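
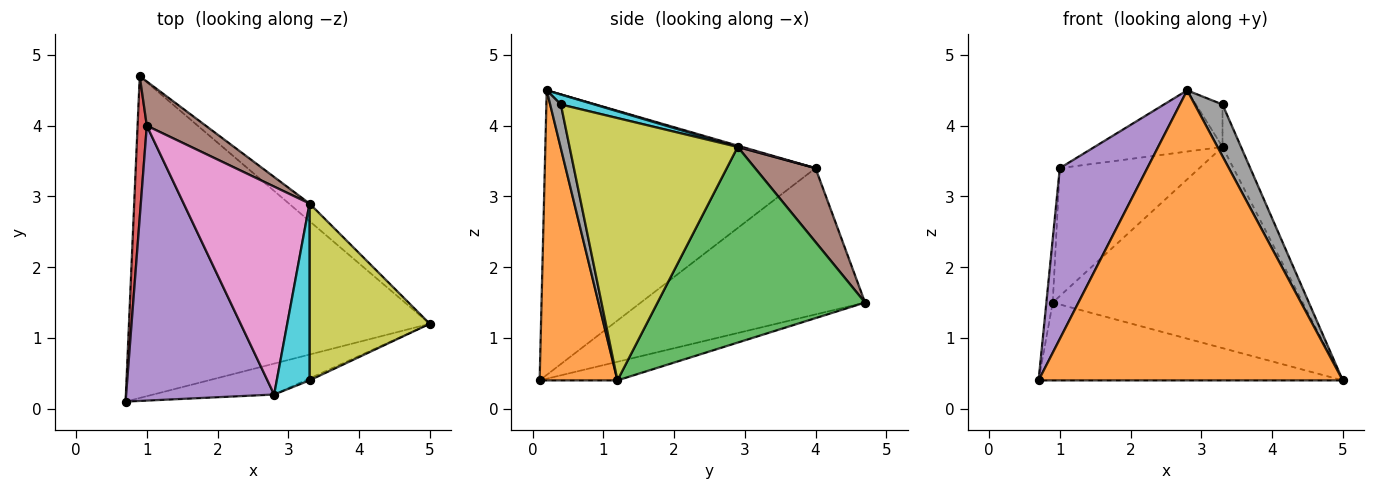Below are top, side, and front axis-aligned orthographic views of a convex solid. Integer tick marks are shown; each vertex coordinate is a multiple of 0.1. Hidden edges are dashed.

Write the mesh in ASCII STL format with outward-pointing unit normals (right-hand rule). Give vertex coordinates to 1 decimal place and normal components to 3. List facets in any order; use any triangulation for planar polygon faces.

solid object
 facet normal -0.060 0.235 -0.970
  outer loop
   vertex 0.9 4.7 1.5
   vertex 5.0 1.2 0.4
   vertex 0.7 0.1 0.4
  endloop
 endfacet
 facet normal 0.247 -0.964 -0.103
  outer loop
   vertex 2.8 0.2 4.5
   vertex 0.7 0.1 0.4
   vertex 5.0 1.2 0.4
  endloop
 endfacet
 facet normal 0.637 0.768 -0.067
  outer loop
   vertex 3.3 2.9 3.7
   vertex 5.0 1.2 0.4
   vertex 0.9 4.7 1.5
  endloop
 endfacet
 facet normal -0.998 0.028 0.063
  outer loop
   vertex 1.0 4.0 3.4
   vertex 0.9 4.7 1.5
   vertex 0.7 0.1 0.4
  endloop
 endfacet
 facet normal -0.853 -0.276 0.444
  outer loop
   vertex 1.0 4.0 3.4
   vertex 0.7 0.1 0.4
   vertex 2.8 0.2 4.5
  endloop
 endfacet
 facet normal 0.379 0.875 0.302
  outer loop
   vertex 1.0 4.0 3.4
   vertex 3.3 2.9 3.7
   vertex 0.9 4.7 1.5
  endloop
 endfacet
 facet normal 0.010 0.282 0.959
  outer loop
   vertex 1.0 4.0 3.4
   vertex 2.8 0.2 4.5
   vertex 3.3 2.9 3.7
  endloop
 endfacet
 facet normal 0.359 -0.933 -0.035
  outer loop
   vertex 3.3 0.4 4.3
   vertex 2.8 0.2 4.5
   vertex 5.0 1.2 0.4
  endloop
 endfacet
 facet normal 0.905 0.100 0.415
  outer loop
   vertex 3.3 0.4 4.3
   vertex 5.0 1.2 0.4
   vertex 3.3 2.9 3.7
  endloop
 endfacet
 facet normal 0.283 0.224 0.932
  outer loop
   vertex 3.3 0.4 4.3
   vertex 3.3 2.9 3.7
   vertex 2.8 0.2 4.5
  endloop
 endfacet
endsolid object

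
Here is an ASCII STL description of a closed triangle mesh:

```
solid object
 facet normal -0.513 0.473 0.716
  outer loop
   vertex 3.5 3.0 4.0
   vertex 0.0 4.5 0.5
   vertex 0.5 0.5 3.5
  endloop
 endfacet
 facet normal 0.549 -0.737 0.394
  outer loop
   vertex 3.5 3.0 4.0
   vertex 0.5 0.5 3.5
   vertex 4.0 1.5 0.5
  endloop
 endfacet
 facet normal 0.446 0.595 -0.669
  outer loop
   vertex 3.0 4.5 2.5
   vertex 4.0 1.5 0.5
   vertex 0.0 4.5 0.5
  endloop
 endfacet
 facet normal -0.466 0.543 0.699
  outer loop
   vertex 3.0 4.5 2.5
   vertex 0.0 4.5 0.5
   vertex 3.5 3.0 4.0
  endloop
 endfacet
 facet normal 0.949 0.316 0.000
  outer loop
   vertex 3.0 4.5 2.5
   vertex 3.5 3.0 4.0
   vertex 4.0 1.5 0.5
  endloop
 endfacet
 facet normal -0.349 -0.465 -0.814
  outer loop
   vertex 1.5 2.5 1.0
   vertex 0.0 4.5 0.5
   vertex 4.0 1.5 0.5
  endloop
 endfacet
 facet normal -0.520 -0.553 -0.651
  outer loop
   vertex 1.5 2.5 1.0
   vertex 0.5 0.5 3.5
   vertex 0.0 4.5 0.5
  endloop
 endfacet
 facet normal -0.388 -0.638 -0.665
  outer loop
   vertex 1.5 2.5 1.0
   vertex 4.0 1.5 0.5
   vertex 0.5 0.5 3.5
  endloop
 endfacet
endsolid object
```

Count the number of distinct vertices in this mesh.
6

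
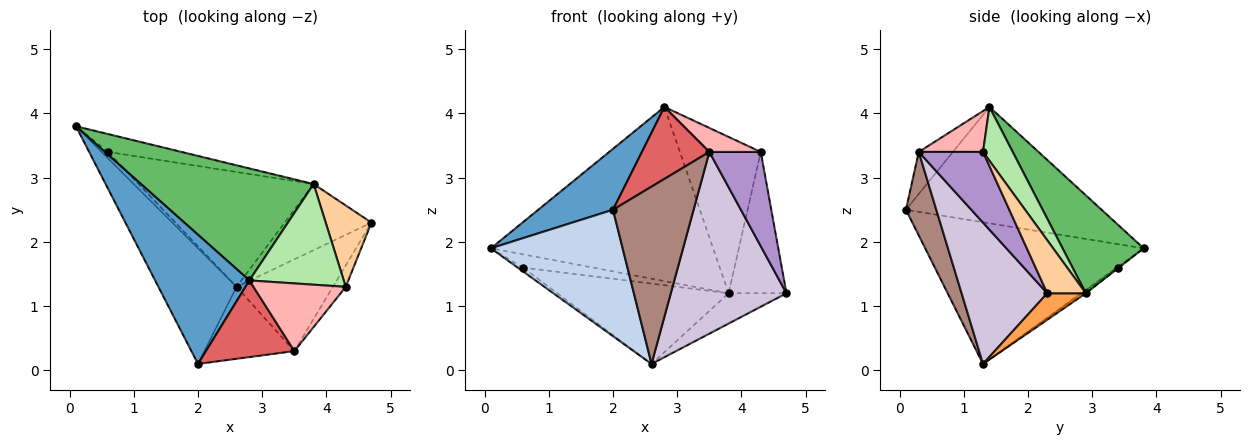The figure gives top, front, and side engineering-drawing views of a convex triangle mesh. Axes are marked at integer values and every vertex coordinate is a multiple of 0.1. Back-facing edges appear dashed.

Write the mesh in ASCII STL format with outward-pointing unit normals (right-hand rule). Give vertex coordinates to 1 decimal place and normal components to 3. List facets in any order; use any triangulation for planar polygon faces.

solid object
 facet normal -0.745 -0.285 0.604
  outer loop
   vertex 2.8 1.4 4.1
   vertex 0.1 3.8 1.9
   vertex 2.0 0.1 2.5
  endloop
 endfacet
 facet normal -0.774 -0.467 -0.427
  outer loop
   vertex 2.6 1.3 0.1
   vertex 2.0 0.1 2.5
   vertex 0.1 3.8 1.9
  endloop
 endfacet
 facet normal 0.268 0.401 -0.876
  outer loop
   vertex 3.8 2.9 1.2
   vertex 4.7 2.3 1.2
   vertex 2.6 1.3 0.1
  endloop
 endfacet
 facet normal 0.500 0.750 0.432
  outer loop
   vertex 3.8 2.9 1.2
   vertex 4.3 1.3 3.4
   vertex 4.7 2.3 1.2
  endloop
 endfacet
 facet normal 0.293 0.804 0.517
  outer loop
   vertex 3.8 2.9 1.2
   vertex 0.1 3.8 1.9
   vertex 2.8 1.4 4.1
  endloop
 endfacet
 facet normal 0.295 0.803 0.517
  outer loop
   vertex 3.8 2.9 1.2
   vertex 2.8 1.4 4.1
   vertex 4.3 1.3 3.4
  endloop
 endfacet
 facet normal -0.327 -0.647 0.689
  outer loop
   vertex 3.5 0.3 3.4
   vertex 2.8 1.4 4.1
   vertex 2.0 0.1 2.5
  endloop
 endfacet
 facet normal 0.385 -0.308 0.870
  outer loop
   vertex 3.5 0.3 3.4
   vertex 4.3 1.3 3.4
   vertex 2.8 1.4 4.1
  endloop
 endfacet
 facet normal 0.773 -0.618 -0.141
  outer loop
   vertex 3.5 0.3 3.4
   vertex 4.7 2.3 1.2
   vertex 4.3 1.3 3.4
  endloop
 endfacet
 facet normal 0.552 -0.745 -0.376
  outer loop
   vertex 3.5 0.3 3.4
   vertex 2.6 1.3 0.1
   vertex 4.7 2.3 1.2
  endloop
 endfacet
 facet normal 0.330 -0.875 -0.355
  outer loop
   vertex 3.5 0.3 3.4
   vertex 2.0 0.1 2.5
   vertex 2.6 1.3 0.1
  endloop
 endfacet
 facet normal -0.102 0.512 -0.853
  outer loop
   vertex 0.6 3.4 1.6
   vertex 2.6 1.3 0.1
   vertex 0.1 3.8 1.9
  endloop
 endfacet
 facet normal -0.008 0.594 -0.805
  outer loop
   vertex 0.6 3.4 1.6
   vertex 0.1 3.8 1.9
   vertex 3.8 2.9 1.2
  endloop
 endfacet
 facet normal -0.013 0.573 -0.819
  outer loop
   vertex 0.6 3.4 1.6
   vertex 3.8 2.9 1.2
   vertex 2.6 1.3 0.1
  endloop
 endfacet
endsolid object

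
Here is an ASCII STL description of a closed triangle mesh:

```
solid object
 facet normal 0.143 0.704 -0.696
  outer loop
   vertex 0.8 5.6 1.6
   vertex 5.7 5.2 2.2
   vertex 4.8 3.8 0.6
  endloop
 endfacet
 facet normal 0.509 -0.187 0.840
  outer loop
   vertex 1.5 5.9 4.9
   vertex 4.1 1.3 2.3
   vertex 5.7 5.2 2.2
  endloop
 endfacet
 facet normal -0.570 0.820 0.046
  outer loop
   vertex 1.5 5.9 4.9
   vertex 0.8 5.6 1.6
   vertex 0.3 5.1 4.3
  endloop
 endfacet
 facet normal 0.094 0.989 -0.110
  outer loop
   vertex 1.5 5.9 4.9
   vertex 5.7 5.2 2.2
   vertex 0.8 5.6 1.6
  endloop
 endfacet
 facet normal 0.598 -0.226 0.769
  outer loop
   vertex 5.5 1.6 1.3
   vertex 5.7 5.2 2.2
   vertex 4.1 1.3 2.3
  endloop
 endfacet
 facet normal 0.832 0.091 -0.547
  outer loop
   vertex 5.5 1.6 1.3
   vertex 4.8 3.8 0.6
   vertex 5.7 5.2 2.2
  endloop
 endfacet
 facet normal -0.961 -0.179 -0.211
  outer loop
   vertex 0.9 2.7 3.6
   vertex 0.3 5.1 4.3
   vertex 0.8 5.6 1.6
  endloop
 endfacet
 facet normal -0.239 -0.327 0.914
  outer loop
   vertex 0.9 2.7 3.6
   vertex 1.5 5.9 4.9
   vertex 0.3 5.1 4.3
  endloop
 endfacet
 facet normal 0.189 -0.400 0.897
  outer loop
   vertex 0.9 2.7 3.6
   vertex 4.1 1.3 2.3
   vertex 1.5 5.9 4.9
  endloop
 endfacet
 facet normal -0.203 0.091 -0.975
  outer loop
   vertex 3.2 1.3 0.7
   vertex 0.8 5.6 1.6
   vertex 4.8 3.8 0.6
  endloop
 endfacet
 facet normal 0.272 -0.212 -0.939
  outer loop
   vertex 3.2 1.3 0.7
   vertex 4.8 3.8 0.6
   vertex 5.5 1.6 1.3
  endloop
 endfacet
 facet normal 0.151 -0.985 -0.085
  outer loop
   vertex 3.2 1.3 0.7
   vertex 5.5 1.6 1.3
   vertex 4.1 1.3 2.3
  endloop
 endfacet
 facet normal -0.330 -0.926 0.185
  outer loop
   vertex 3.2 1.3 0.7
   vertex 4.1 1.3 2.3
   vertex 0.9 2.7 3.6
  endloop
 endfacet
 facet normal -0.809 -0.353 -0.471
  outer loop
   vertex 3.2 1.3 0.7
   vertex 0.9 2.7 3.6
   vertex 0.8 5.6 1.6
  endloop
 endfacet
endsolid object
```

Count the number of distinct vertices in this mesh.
9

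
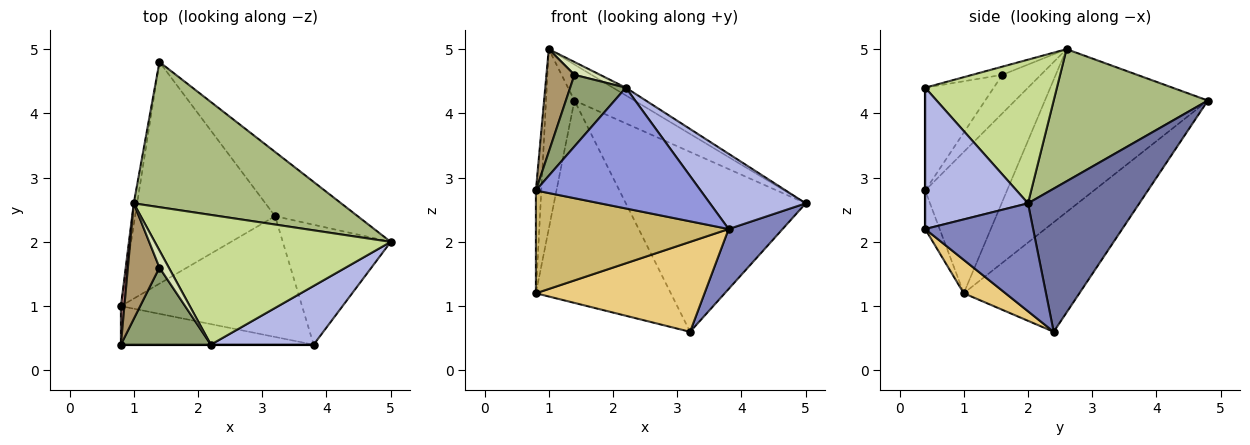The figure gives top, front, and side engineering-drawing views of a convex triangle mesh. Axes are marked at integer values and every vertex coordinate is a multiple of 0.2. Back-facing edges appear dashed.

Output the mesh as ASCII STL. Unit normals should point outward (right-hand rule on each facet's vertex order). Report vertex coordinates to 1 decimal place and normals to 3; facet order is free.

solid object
 facet normal 0.504 0.814 -0.291
  outer loop
   vertex 3.2 2.4 0.6
   vertex 1.4 4.8 4.2
   vertex 5.0 2.0 2.6
  endloop
 endfacet
 facet normal 0.667 -0.333 -0.667
  outer loop
   vertex 3.8 0.4 2.2
   vertex 3.2 2.4 0.6
   vertex 5.0 2.0 2.6
  endloop
 endfacet
 facet normal 0.000 -1.000 0.000
  outer loop
   vertex 3.8 0.4 2.2
   vertex 2.2 0.4 4.4
   vertex 0.8 0.4 2.8
  endloop
 endfacet
 facet normal 0.646 -0.602 0.470
  outer loop
   vertex 3.8 0.4 2.2
   vertex 5.0 2.0 2.6
   vertex 2.2 0.4 4.4
  endloop
 endfacet
 facet normal -0.642 -0.522 0.562
  outer loop
   vertex 1.4 1.6 4.6
   vertex 0.8 0.4 2.8
   vertex 2.2 0.4 4.4
  endloop
 endfacet
 facet normal 0.526 0.205 0.826
  outer loop
   vertex 1.0 2.6 5.0
   vertex 5.0 2.0 2.6
   vertex 1.4 4.8 4.2
  endloop
 endfacet
 facet normal 0.519 0.051 0.853
  outer loop
   vertex 1.0 2.6 5.0
   vertex 2.2 0.4 4.4
   vertex 5.0 2.0 2.6
  endloop
 endfacet
 facet normal -0.573 -0.492 0.655
  outer loop
   vertex 1.0 2.6 5.0
   vertex 1.4 1.6 4.6
   vertex 2.2 0.4 4.4
  endloop
 endfacet
 facet normal -0.674 -0.491 0.552
  outer loop
   vertex 1.0 2.6 5.0
   vertex 0.8 0.4 2.8
   vertex 1.4 1.6 4.6
  endloop
 endfacet
 facet normal -0.070 -0.934 -0.350
  outer loop
   vertex 0.8 1.0 1.2
   vertex 3.8 0.4 2.2
   vertex 0.8 0.4 2.8
  endloop
 endfacet
 facet normal 0.146 -0.591 -0.793
  outer loop
   vertex 0.8 1.0 1.2
   vertex 3.2 2.4 0.6
   vertex 3.8 0.4 2.2
  endloop
 endfacet
 facet normal -0.500 0.584 -0.639
  outer loop
   vertex 0.8 1.0 1.2
   vertex 1.4 4.8 4.2
   vertex 3.2 2.4 0.6
  endloop
 endfacet
 facet normal -0.998 0.066 0.025
  outer loop
   vertex 0.8 1.0 1.2
   vertex 0.8 0.4 2.8
   vertex 1.0 2.6 5.0
  endloop
 endfacet
 facet normal -0.985 0.172 -0.020
  outer loop
   vertex 0.8 1.0 1.2
   vertex 1.0 2.6 5.0
   vertex 1.4 4.8 4.2
  endloop
 endfacet
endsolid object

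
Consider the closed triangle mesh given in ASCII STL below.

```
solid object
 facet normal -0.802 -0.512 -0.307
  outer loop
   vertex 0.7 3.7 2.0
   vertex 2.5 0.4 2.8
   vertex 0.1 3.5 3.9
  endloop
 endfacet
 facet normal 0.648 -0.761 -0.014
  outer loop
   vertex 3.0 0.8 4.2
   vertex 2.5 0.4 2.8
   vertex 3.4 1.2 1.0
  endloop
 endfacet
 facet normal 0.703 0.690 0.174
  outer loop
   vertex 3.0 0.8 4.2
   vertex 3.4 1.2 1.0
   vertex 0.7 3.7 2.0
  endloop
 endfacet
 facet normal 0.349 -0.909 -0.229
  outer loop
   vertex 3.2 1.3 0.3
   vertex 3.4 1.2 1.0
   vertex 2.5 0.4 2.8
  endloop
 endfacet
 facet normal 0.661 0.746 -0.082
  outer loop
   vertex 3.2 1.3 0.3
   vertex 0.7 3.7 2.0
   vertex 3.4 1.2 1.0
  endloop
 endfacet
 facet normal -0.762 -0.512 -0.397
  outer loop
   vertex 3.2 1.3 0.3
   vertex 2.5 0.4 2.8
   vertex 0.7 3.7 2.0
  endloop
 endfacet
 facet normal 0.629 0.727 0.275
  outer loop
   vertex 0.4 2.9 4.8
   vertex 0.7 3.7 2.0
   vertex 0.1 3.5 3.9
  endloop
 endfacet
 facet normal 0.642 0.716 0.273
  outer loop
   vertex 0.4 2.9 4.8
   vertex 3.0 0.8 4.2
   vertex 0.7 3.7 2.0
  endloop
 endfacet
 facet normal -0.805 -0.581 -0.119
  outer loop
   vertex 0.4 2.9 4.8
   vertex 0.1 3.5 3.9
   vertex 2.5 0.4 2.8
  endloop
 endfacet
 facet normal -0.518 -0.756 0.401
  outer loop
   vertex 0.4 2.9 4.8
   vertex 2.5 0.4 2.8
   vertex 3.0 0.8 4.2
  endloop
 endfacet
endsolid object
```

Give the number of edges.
15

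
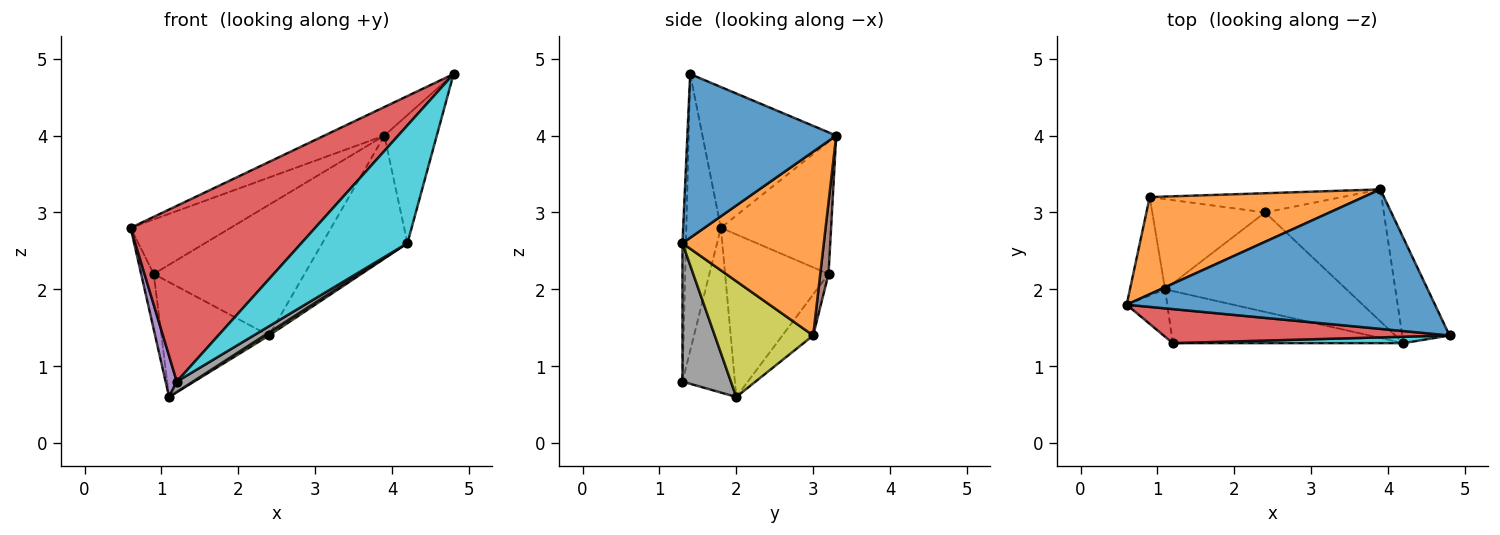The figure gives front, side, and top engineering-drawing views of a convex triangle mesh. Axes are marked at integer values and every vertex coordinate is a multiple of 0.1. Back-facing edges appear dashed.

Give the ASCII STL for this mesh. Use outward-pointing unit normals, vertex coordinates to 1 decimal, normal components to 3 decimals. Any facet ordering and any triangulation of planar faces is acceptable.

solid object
 facet normal -0.408 0.183 0.894
  outer loop
   vertex 3.9 3.3 4.0
   vertex 0.6 1.8 2.8
   vertex 4.8 1.4 4.8
  endloop
 endfacet
 facet normal -0.475 0.431 0.767
  outer loop
   vertex 0.9 3.2 2.2
   vertex 0.6 1.8 2.8
   vertex 3.9 3.3 4.0
  endloop
 endfacet
 facet normal -0.971 0.118 -0.210
  outer loop
   vertex 0.9 3.2 2.2
   vertex 1.1 2.0 0.6
   vertex 0.6 1.8 2.8
  endloop
 endfacet
 facet normal -0.181 -0.966 0.187
  outer loop
   vertex 1.2 1.3 0.8
   vertex 4.8 1.4 4.8
   vertex 0.6 1.8 2.8
  endloop
 endfacet
 facet normal -0.951 -0.203 -0.235
  outer loop
   vertex 1.2 1.3 0.8
   vertex 0.6 1.8 2.8
   vertex 1.1 2.0 0.6
  endloop
 endfacet
 facet normal 0.054 0.988 -0.145
  outer loop
   vertex 2.4 3.0 1.4
   vertex 0.9 3.2 2.2
   vertex 3.9 3.3 4.0
  endloop
 endfacet
 facet normal -0.219 0.767 -0.603
  outer loop
   vertex 2.4 3.0 1.4
   vertex 1.1 2.0 0.6
   vertex 0.9 3.2 2.2
  endloop
 endfacet
 facet normal 0.507 -0.169 -0.845
  outer loop
   vertex 4.2 1.3 2.6
   vertex 1.2 1.3 0.8
   vertex 1.1 2.0 0.6
  endloop
 endfacet
 facet normal 0.538 -0.025 -0.843
  outer loop
   vertex 4.2 1.3 2.6
   vertex 1.1 2.0 0.6
   vertex 2.4 3.0 1.4
  endloop
 endfacet
 facet normal -0.033 -0.998 0.054
  outer loop
   vertex 4.2 1.3 2.6
   vertex 4.8 1.4 4.8
   vertex 1.2 1.3 0.8
  endloop
 endfacet
 facet normal 0.910 0.320 -0.263
  outer loop
   vertex 4.2 1.3 2.6
   vertex 3.9 3.3 4.0
   vertex 4.8 1.4 4.8
  endloop
 endfacet
 facet normal 0.749 0.451 -0.484
  outer loop
   vertex 4.2 1.3 2.6
   vertex 2.4 3.0 1.4
   vertex 3.9 3.3 4.0
  endloop
 endfacet
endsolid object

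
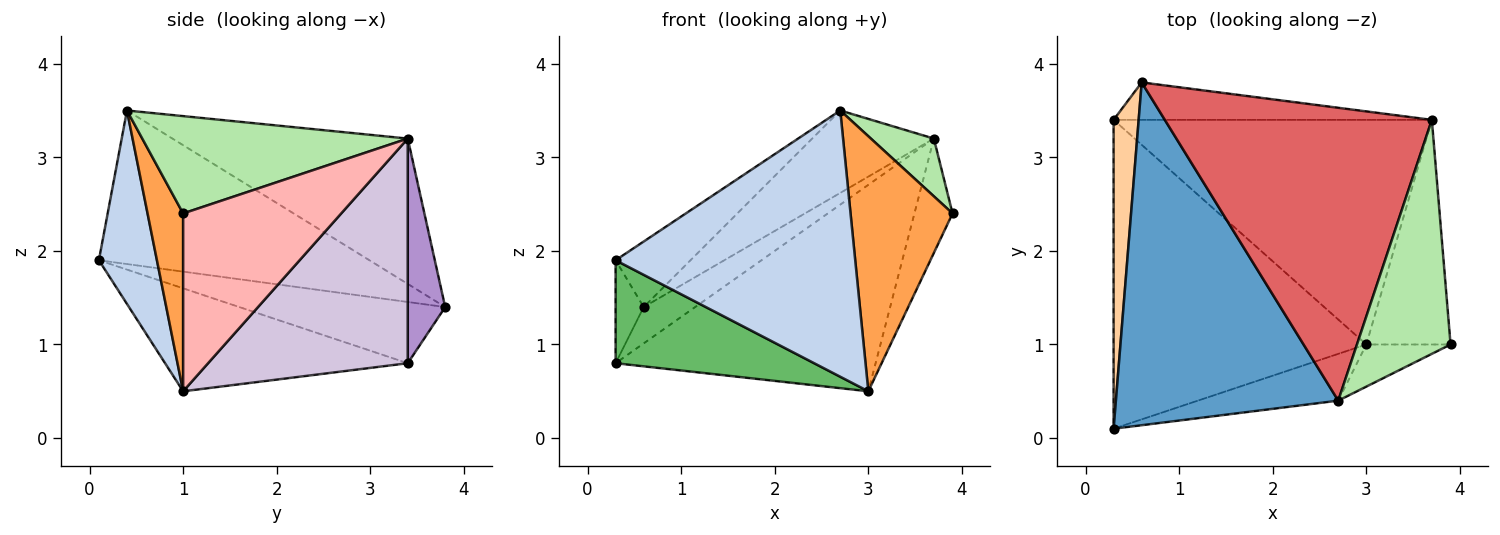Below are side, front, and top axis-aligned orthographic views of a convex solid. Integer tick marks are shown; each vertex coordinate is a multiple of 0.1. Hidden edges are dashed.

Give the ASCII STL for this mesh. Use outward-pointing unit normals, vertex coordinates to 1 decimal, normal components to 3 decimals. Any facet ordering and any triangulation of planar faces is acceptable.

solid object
 facet normal -0.561 0.155 0.813
  outer loop
   vertex 2.7 0.4 3.5
   vertex 0.6 3.8 1.4
   vertex 0.3 0.1 1.9
  endloop
 endfacet
 facet normal 0.232 -0.958 -0.168
  outer loop
   vertex 2.7 0.4 3.5
   vertex 0.3 0.1 1.9
   vertex 3.0 1.0 0.5
  endloop
 endfacet
 facet normal 0.325 -0.933 -0.154
  outer loop
   vertex 2.7 0.4 3.5
   vertex 3.0 1.0 0.5
   vertex 3.9 1.0 2.4
  endloop
 endfacet
 facet normal -0.918 0.125 0.376
  outer loop
   vertex 0.3 3.4 0.8
   vertex 0.3 0.1 1.9
   vertex 0.6 3.8 1.4
  endloop
 endfacet
 facet normal -0.361 -0.295 -0.885
  outer loop
   vertex 0.3 3.4 0.8
   vertex 3.0 1.0 0.5
   vertex 0.3 0.1 1.9
  endloop
 endfacet
 facet normal 0.711 -0.169 0.683
  outer loop
   vertex 3.7 3.4 3.2
   vertex 2.7 0.4 3.5
   vertex 3.9 1.0 2.4
  endloop
 endfacet
 facet normal -0.464 0.240 0.853
  outer loop
   vertex 3.7 3.4 3.2
   vertex 0.6 3.8 1.4
   vertex 2.7 0.4 3.5
  endloop
 endfacet
 facet normal 0.883 0.213 -0.418
  outer loop
   vertex 3.7 3.4 3.2
   vertex 3.9 1.0 2.4
   vertex 3.0 1.0 0.5
  endloop
 endfacet
 facet normal 0.452 0.621 -0.640
  outer loop
   vertex 3.7 3.4 3.2
   vertex 0.3 3.4 0.8
   vertex 0.6 3.8 1.4
  endloop
 endfacet
 facet normal 0.461 0.600 -0.653
  outer loop
   vertex 3.7 3.4 3.2
   vertex 3.0 1.0 0.5
   vertex 0.3 3.4 0.8
  endloop
 endfacet
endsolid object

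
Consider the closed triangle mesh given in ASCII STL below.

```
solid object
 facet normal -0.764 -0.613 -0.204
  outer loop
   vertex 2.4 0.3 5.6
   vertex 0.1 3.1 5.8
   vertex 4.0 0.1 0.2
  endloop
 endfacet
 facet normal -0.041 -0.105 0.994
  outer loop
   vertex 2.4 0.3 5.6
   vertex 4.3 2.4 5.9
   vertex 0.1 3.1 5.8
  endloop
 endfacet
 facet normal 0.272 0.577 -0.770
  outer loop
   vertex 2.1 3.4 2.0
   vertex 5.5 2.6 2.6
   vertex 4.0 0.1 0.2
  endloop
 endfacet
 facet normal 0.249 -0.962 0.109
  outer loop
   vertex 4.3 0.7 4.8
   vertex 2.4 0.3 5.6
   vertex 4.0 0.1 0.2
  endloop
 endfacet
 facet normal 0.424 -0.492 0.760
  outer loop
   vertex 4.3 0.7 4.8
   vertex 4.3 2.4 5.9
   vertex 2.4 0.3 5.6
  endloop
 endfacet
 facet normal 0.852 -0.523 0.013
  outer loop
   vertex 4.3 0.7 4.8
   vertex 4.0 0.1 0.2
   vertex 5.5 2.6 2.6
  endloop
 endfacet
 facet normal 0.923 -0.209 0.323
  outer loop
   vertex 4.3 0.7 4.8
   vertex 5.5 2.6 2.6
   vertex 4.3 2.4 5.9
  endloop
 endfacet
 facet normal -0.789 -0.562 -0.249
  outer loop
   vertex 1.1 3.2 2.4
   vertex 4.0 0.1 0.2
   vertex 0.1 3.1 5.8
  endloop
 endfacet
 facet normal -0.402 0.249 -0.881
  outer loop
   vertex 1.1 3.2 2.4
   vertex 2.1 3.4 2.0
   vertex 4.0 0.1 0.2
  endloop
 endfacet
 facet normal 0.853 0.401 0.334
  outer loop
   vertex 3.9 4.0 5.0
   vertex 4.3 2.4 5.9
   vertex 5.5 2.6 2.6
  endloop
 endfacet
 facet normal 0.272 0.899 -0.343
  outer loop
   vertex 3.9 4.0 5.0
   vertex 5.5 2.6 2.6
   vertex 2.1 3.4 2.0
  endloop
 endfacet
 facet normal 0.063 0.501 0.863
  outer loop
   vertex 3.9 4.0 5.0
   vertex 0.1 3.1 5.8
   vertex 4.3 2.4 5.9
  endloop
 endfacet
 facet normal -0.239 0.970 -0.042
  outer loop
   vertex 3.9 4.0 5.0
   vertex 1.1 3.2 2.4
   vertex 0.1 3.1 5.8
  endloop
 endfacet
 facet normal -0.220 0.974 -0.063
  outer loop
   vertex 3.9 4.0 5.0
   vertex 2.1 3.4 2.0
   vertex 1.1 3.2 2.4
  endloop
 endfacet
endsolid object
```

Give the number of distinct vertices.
9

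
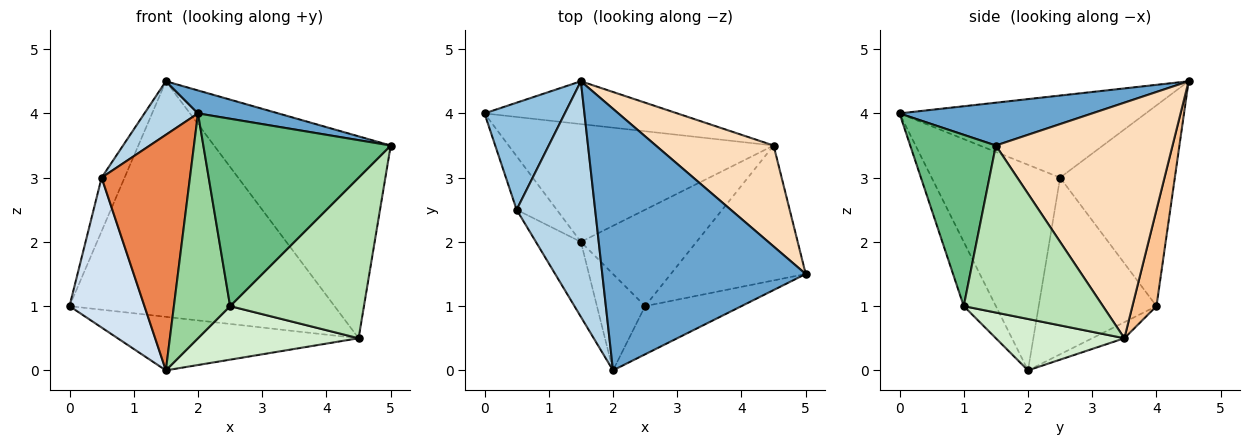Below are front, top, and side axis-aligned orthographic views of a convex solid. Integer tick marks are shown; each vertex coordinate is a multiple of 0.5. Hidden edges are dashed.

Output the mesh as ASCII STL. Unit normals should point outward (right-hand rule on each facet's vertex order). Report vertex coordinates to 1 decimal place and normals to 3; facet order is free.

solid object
 facet normal 0.205 -0.086 0.975
  outer loop
   vertex 1.5 4.5 4.5
   vertex 2.0 0.0 4.0
   vertex 5.0 1.5 3.5
  endloop
 endfacet
 facet normal -0.913 0.183 0.365
  outer loop
   vertex 0.5 2.5 3.0
   vertex 1.5 4.5 4.5
   vertex 0.0 4.0 1.0
  endloop
 endfacet
 facet normal -0.714 -0.155 0.683
  outer loop
   vertex 0.5 2.5 3.0
   vertex 2.0 0.0 4.0
   vertex 1.5 4.5 4.5
  endloop
 endfacet
 facet normal -0.829 -0.527 -0.188
  outer loop
   vertex 0.5 2.5 3.0
   vertex 0.0 4.0 1.0
   vertex 1.5 2.0 0.0
  endloop
 endfacet
 facet normal -0.811 -0.558 -0.177
  outer loop
   vertex 0.5 2.5 3.0
   vertex 1.5 2.0 0.0
   vertex 2.0 0.0 4.0
  endloop
 endfacet
 facet normal -0.055 0.413 -0.909
  outer loop
   vertex 4.5 3.5 0.5
   vertex 1.5 2.0 0.0
   vertex 0.0 4.0 1.0
  endloop
 endfacet
 facet normal 0.089 0.980 -0.178
  outer loop
   vertex 4.5 3.5 0.5
   vertex 0.0 4.0 1.0
   vertex 1.5 4.5 4.5
  endloop
 endfacet
 facet normal 0.667 0.667 0.333
  outer loop
   vertex 4.5 3.5 0.5
   vertex 1.5 4.5 4.5
   vertex 5.0 1.5 3.5
  endloop
 endfacet
 facet normal 0.405 -0.886 -0.228
  outer loop
   vertex 2.5 1.0 1.0
   vertex 5.0 1.5 3.5
   vertex 2.0 0.0 4.0
  endloop
 endfacet
 facet normal -0.465 -0.814 -0.349
  outer loop
   vertex 2.5 1.0 1.0
   vertex 2.0 0.0 4.0
   vertex 1.5 2.0 0.0
  endloop
 endfacet
 facet normal 0.623 -0.599 -0.503
  outer loop
   vertex 2.5 1.0 1.0
   vertex 4.5 3.5 0.5
   vertex 5.0 1.5 3.5
  endloop
 endfacet
 facet normal 0.362 -0.453 -0.815
  outer loop
   vertex 2.5 1.0 1.0
   vertex 1.5 2.0 0.0
   vertex 4.5 3.5 0.5
  endloop
 endfacet
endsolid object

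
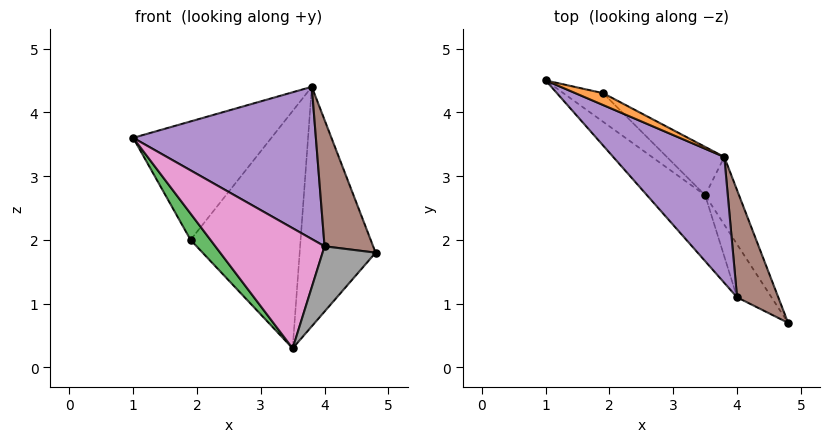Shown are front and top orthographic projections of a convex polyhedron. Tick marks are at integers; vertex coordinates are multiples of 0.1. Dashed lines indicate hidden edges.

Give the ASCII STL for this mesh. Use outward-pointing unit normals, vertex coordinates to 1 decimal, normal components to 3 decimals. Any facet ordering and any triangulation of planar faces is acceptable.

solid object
 facet normal 0.874 0.468 -0.132
  outer loop
   vertex 3.5 2.7 0.3
   vertex 3.8 3.3 4.4
   vertex 4.8 0.7 1.8
  endloop
 endfacet
 facet normal 0.370 0.925 0.092
  outer loop
   vertex 1.9 4.3 2.0
   vertex 1.0 4.5 3.6
   vertex 3.8 3.3 4.4
  endloop
 endfacet
 facet normal -0.825 -0.383 -0.416
  outer loop
   vertex 1.9 4.3 2.0
   vertex 3.5 2.7 0.3
   vertex 1.0 4.5 3.6
  endloop
 endfacet
 facet normal 0.609 0.777 -0.158
  outer loop
   vertex 1.9 4.3 2.0
   vertex 3.8 3.3 4.4
   vertex 3.5 2.7 0.3
  endloop
 endfacet
 facet normal -0.456 -0.686 0.567
  outer loop
   vertex 4.0 1.1 1.9
   vertex 3.8 3.3 4.4
   vertex 1.0 4.5 3.6
  endloop
 endfacet
 facet normal -0.288 -0.730 0.620
  outer loop
   vertex 4.0 1.1 1.9
   vertex 4.8 0.7 1.8
   vertex 3.8 3.3 4.4
  endloop
 endfacet
 facet normal -0.785 -0.543 -0.298
  outer loop
   vertex 4.0 1.1 1.9
   vertex 1.0 4.5 3.6
   vertex 3.5 2.7 0.3
  endloop
 endfacet
 facet normal -0.423 -0.703 -0.571
  outer loop
   vertex 4.0 1.1 1.9
   vertex 3.5 2.7 0.3
   vertex 4.8 0.7 1.8
  endloop
 endfacet
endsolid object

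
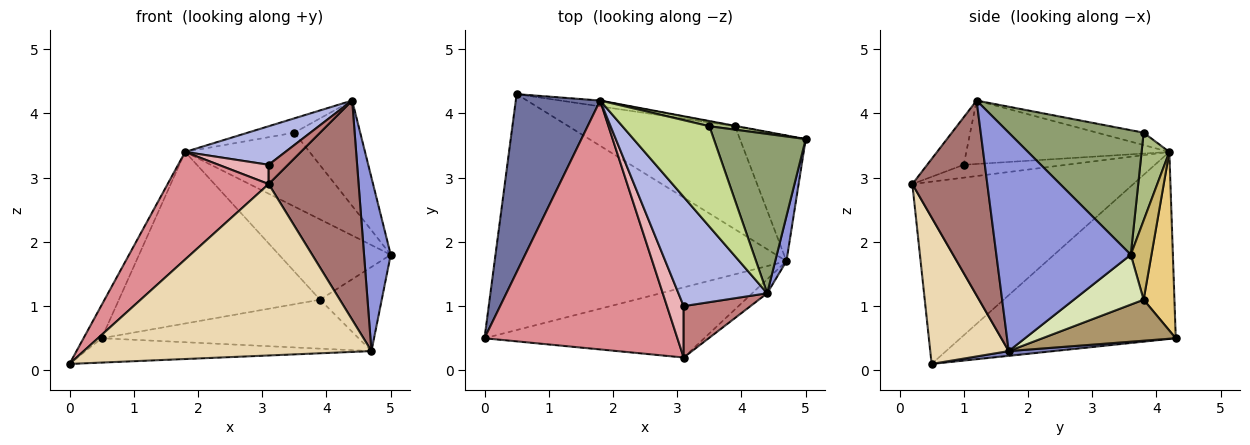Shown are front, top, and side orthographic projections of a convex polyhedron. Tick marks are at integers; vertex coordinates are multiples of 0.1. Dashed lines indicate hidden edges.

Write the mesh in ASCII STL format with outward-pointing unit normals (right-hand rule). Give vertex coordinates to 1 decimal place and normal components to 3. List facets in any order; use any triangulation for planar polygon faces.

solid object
 facet normal -0.909 0.076 0.410
  outer loop
   vertex 1.8 4.2 3.4
   vertex 0.5 4.3 0.5
   vertex 0.0 0.5 0.1
  endloop
 endfacet
 facet normal 0.016 0.103 -0.995
  outer loop
   vertex 4.7 1.7 0.3
   vertex 0.0 0.5 0.1
   vertex 0.5 4.3 0.5
  endloop
 endfacet
 facet normal 0.980 -0.194 0.050
  outer loop
   vertex 4.7 1.7 0.3
   vertex 5.0 3.6 1.8
   vertex 4.4 1.2 4.2
  endloop
 endfacet
 facet normal -0.559 -0.276 0.782
  outer loop
   vertex 3.1 1.0 3.2
   vertex 4.4 1.2 4.2
   vertex 1.8 4.2 3.4
  endloop
 endfacet
 facet normal 0.749 0.366 0.553
  outer loop
   vertex 3.5 3.8 3.7
   vertex 4.4 1.2 4.2
   vertex 5.0 3.6 1.8
  endloop
 endfacet
 facet normal 0.217 0.974 0.069
  outer loop
   vertex 3.5 3.8 3.7
   vertex 5.0 3.6 1.8
   vertex 1.8 4.2 3.4
  endloop
 endfacet
 facet normal -0.140 0.140 0.980
  outer loop
   vertex 3.5 3.8 3.7
   vertex 1.8 4.2 3.4
   vertex 4.4 1.2 4.2
  endloop
 endfacet
 facet normal 0.533 0.471 -0.703
  outer loop
   vertex 3.9 3.8 1.1
   vertex 5.0 3.6 1.8
   vertex 4.7 1.7 0.3
  endloop
 endfacet
 facet normal 0.217 0.419 -0.882
  outer loop
   vertex 3.9 3.8 1.1
   vertex 4.7 1.7 0.3
   vertex 0.5 4.3 0.5
  endloop
 endfacet
 facet normal 0.182 0.983 -0.005
  outer loop
   vertex 3.9 3.8 1.1
   vertex 1.8 4.2 3.4
   vertex 5.0 3.6 1.8
  endloop
 endfacet
 facet normal 0.151 0.988 -0.034
  outer loop
   vertex 3.9 3.8 1.1
   vertex 0.5 4.3 0.5
   vertex 1.8 4.2 3.4
  endloop
 endfacet
 facet normal 0.245 -0.897 -0.367
  outer loop
   vertex 3.1 0.2 2.9
   vertex 0.0 0.5 0.1
   vertex 4.7 1.7 0.3
  endloop
 endfacet
 facet normal 0.639 -0.767 -0.049
  outer loop
   vertex 3.1 0.2 2.9
   vertex 4.7 1.7 0.3
   vertex 4.4 1.2 4.2
  endloop
 endfacet
 facet normal -0.554 -0.292 0.779
  outer loop
   vertex 3.1 0.2 2.9
   vertex 4.4 1.2 4.2
   vertex 3.1 1.0 3.2
  endloop
 endfacet
 facet normal -0.655 -0.300 0.693
  outer loop
   vertex 3.1 0.2 2.9
   vertex 1.8 4.2 3.4
   vertex 0.0 0.5 0.1
  endloop
 endfacet
 facet normal -0.584 -0.285 0.760
  outer loop
   vertex 3.1 0.2 2.9
   vertex 3.1 1.0 3.2
   vertex 1.8 4.2 3.4
  endloop
 endfacet
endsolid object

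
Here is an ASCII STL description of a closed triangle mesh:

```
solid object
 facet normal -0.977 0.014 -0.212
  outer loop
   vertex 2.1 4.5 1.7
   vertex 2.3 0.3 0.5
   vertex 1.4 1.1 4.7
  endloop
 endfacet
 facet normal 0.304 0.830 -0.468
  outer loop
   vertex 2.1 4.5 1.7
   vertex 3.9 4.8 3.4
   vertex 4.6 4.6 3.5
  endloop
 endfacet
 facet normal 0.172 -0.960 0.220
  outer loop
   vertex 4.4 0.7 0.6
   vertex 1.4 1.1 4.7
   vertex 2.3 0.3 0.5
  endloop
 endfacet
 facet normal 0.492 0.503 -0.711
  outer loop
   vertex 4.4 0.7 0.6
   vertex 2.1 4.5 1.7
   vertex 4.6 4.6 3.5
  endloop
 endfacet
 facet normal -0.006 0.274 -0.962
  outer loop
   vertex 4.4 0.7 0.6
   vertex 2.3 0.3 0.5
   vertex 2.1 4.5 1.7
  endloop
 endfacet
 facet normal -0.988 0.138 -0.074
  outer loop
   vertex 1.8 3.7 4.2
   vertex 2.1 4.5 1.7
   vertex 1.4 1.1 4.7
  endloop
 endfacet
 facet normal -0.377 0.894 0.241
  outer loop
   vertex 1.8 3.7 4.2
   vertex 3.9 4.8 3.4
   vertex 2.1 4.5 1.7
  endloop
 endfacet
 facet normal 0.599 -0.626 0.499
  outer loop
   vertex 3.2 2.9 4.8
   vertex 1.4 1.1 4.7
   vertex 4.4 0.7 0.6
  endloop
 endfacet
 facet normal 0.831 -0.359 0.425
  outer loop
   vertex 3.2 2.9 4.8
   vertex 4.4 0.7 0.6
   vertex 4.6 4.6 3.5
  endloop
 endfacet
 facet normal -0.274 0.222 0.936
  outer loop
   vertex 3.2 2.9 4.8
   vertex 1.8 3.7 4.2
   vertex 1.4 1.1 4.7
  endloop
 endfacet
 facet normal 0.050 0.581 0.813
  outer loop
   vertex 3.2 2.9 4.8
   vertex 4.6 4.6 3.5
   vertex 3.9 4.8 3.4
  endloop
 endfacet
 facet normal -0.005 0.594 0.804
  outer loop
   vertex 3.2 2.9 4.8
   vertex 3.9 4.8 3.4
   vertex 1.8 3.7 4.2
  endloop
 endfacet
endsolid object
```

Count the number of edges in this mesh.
18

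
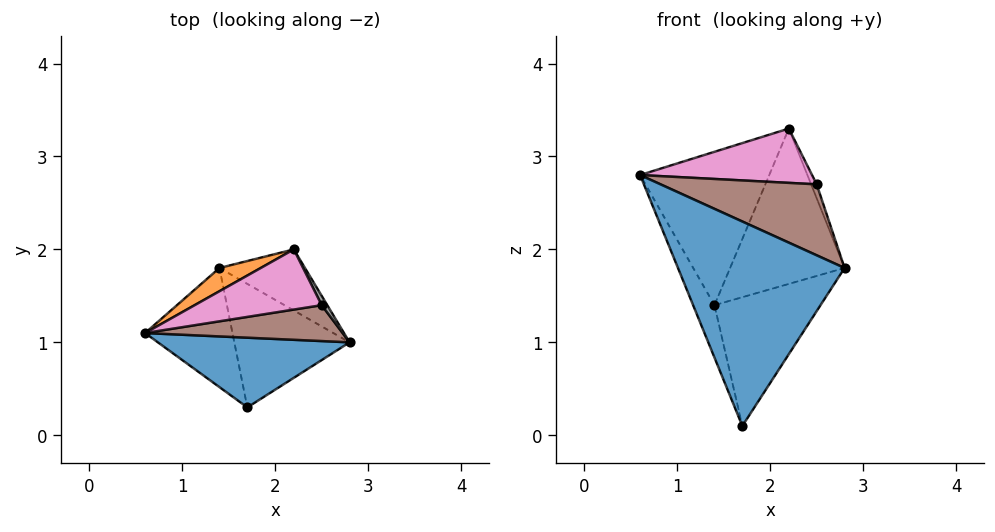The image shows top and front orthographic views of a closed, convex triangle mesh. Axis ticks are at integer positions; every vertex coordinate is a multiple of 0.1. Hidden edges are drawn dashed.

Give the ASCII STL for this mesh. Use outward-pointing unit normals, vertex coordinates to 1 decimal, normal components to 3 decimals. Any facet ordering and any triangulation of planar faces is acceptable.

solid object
 facet normal 0.103 -0.941 0.321
  outer loop
   vertex 1.7 0.3 0.1
   vertex 2.8 1.0 1.8
   vertex 0.6 1.1 2.8
  endloop
 endfacet
 facet normal -0.516 0.847 0.128
  outer loop
   vertex 1.4 1.8 1.4
   vertex 0.6 1.1 2.8
   vertex 2.2 2.0 3.3
  endloop
 endfacet
 facet normal -0.890 0.183 -0.417
  outer loop
   vertex 1.4 1.8 1.4
   vertex 1.7 0.3 0.1
   vertex 0.6 1.1 2.8
  endloop
 endfacet
 facet normal 0.537 0.785 -0.309
  outer loop
   vertex 1.4 1.8 1.4
   vertex 2.2 2.0 3.3
   vertex 2.8 1.0 1.8
  endloop
 endfacet
 facet normal 0.521 0.616 -0.591
  outer loop
   vertex 1.4 1.8 1.4
   vertex 2.8 1.0 1.8
   vertex 1.7 0.3 0.1
  endloop
 endfacet
 facet normal 0.162 -0.880 0.445
  outer loop
   vertex 2.5 1.4 2.7
   vertex 0.6 1.1 2.8
   vertex 2.8 1.0 1.8
  endloop
 endfacet
 facet normal 0.143 -0.663 0.735
  outer loop
   vertex 2.5 1.4 2.7
   vertex 2.2 2.0 3.3
   vertex 0.6 1.1 2.8
  endloop
 endfacet
 facet normal 0.941 0.282 0.188
  outer loop
   vertex 2.5 1.4 2.7
   vertex 2.8 1.0 1.8
   vertex 2.2 2.0 3.3
  endloop
 endfacet
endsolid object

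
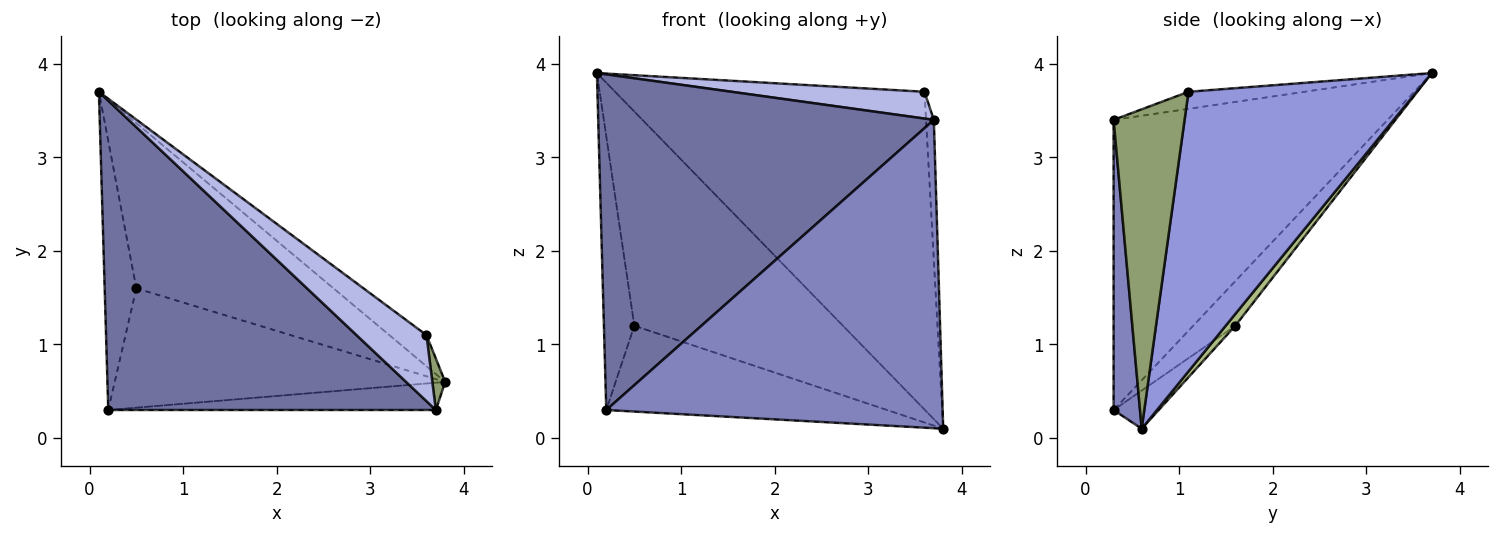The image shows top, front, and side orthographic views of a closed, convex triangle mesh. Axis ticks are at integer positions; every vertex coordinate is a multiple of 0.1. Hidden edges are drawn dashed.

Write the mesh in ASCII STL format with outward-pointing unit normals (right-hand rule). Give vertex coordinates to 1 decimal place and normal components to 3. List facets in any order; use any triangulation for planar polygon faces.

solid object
 facet normal -0.515 -0.630 0.581
  outer loop
   vertex 0.2 0.3 0.3
   vertex 3.7 0.3 3.4
   vertex 0.1 3.7 3.9
  endloop
 endfacet
 facet normal 0.078 -0.993 -0.088
  outer loop
   vertex 0.2 0.3 0.3
   vertex 3.8 0.6 0.1
   vertex 3.7 0.3 3.4
  endloop
 endfacet
 facet normal 0.592 0.802 -0.079
  outer loop
   vertex 3.6 1.1 3.7
   vertex 3.8 0.6 0.1
   vertex 0.1 3.7 3.9
  endloop
 endfacet
 facet normal -0.221 -0.367 0.904
  outer loop
   vertex 3.6 1.1 3.7
   vertex 0.1 3.7 3.9
   vertex 3.7 0.3 3.4
  endloop
 endfacet
 facet normal 0.993 0.109 0.040
  outer loop
   vertex 3.6 1.1 3.7
   vertex 3.7 0.3 3.4
   vertex 3.8 0.6 0.1
  endloop
 endfacet
 facet normal 0.036 0.791 -0.610
  outer loop
   vertex 0.5 1.6 1.2
   vertex 0.1 3.7 3.9
   vertex 3.8 0.6 0.1
  endloop
 endfacet
 facet normal -0.703 0.507 -0.499
  outer loop
   vertex 0.5 1.6 1.2
   vertex 0.2 0.3 0.3
   vertex 0.1 3.7 3.9
  endloop
 endfacet
 facet normal -0.093 0.581 -0.808
  outer loop
   vertex 0.5 1.6 1.2
   vertex 3.8 0.6 0.1
   vertex 0.2 0.3 0.3
  endloop
 endfacet
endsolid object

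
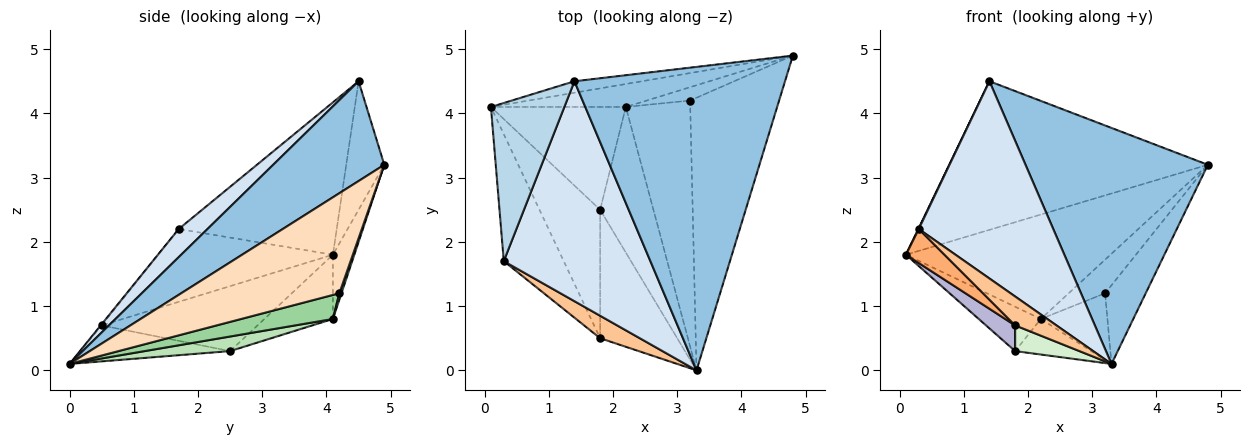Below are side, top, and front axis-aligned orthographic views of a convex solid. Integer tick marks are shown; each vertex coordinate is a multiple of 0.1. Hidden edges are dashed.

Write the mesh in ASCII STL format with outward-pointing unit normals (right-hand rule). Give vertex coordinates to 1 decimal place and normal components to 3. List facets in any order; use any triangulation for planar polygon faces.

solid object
 facet normal -0.145 0.986 -0.076
  outer loop
   vertex 1.4 4.5 4.5
   vertex 4.8 4.9 3.2
   vertex 0.1 4.1 1.8
  endloop
 endfacet
 facet normal 0.350 -0.575 0.739
  outer loop
   vertex 1.4 4.5 4.5
   vertex 3.3 0.0 0.1
   vertex 4.8 4.9 3.2
  endloop
 endfacet
 facet normal -0.901 -0.003 0.434
  outer loop
   vertex 0.3 1.7 2.2
   vertex 1.4 4.5 4.5
   vertex 0.1 4.1 1.8
  endloop
 endfacet
 facet normal 0.141 -0.661 0.737
  outer loop
   vertex 0.3 1.7 2.2
   vertex 3.3 0.0 0.1
   vertex 1.4 4.5 4.5
  endloop
 endfacet
 facet normal -0.102 0.972 -0.214
  outer loop
   vertex 2.2 4.1 0.8
   vertex 0.1 4.1 1.8
   vertex 4.8 4.9 3.2
  endloop
 endfacet
 facet normal -0.761 -0.168 -0.627
  outer loop
   vertex 1.8 0.5 0.7
   vertex 0.3 1.7 2.2
   vertex 0.1 4.1 1.8
  endloop
 endfacet
 facet normal -0.018 -0.789 0.614
  outer loop
   vertex 1.8 0.5 0.7
   vertex 3.3 0.0 0.1
   vertex 0.3 1.7 2.2
  endloop
 endfacet
 facet normal 0.734 0.188 -0.653
  outer loop
   vertex 3.2 4.2 1.2
   vertex 4.8 4.9 3.2
   vertex 3.3 0.0 0.1
  endloop
 endfacet
 facet normal 0.055 0.928 -0.368
  outer loop
   vertex 3.2 4.2 1.2
   vertex 2.2 4.1 0.8
   vertex 4.8 4.9 3.2
  endloop
 endfacet
 facet normal 0.339 0.246 -0.908
  outer loop
   vertex 3.2 4.2 1.2
   vertex 3.3 0.0 0.1
   vertex 2.2 4.1 0.8
  endloop
 endfacet
 facet normal 0.257 0.229 -0.939
  outer loop
   vertex 1.8 2.5 0.3
   vertex 2.2 4.1 0.8
   vertex 3.3 0.0 0.1
  endloop
 endfacet
 facet normal -0.416 -0.178 -0.892
  outer loop
   vertex 1.8 2.5 0.3
   vertex 3.3 0.0 0.1
   vertex 1.8 0.5 0.7
  endloop
 endfacet
 facet normal -0.401 0.363 -0.841
  outer loop
   vertex 1.8 2.5 0.3
   vertex 0.1 4.1 1.8
   vertex 2.2 4.1 0.8
  endloop
 endfacet
 facet normal -0.724 -0.135 -0.676
  outer loop
   vertex 1.8 2.5 0.3
   vertex 1.8 0.5 0.7
   vertex 0.1 4.1 1.8
  endloop
 endfacet
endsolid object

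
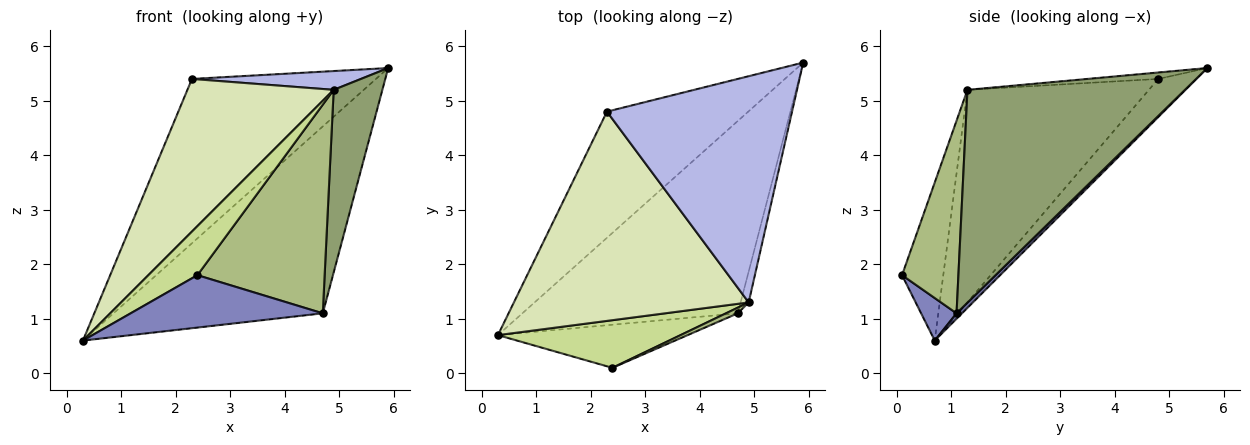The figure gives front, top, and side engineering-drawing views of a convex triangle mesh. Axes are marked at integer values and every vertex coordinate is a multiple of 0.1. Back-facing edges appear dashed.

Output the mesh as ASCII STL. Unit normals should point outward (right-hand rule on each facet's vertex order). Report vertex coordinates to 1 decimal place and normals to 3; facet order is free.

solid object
 facet normal 0.018 0.697 -0.717
  outer loop
   vertex 4.7 1.1 1.1
   vertex 0.3 0.7 0.6
   vertex 5.9 5.7 5.6
  endloop
 endfacet
 facet normal 0.141 -0.765 -0.629
  outer loop
   vertex 4.7 1.1 1.1
   vertex 2.4 0.1 1.8
   vertex 0.3 0.7 0.6
  endloop
 endfacet
 facet normal -0.162 0.783 -0.601
  outer loop
   vertex 2.3 4.8 5.4
   vertex 5.9 5.7 5.6
   vertex 0.3 0.7 0.6
  endloop
 endfacet
 facet normal -0.035 -0.083 0.996
  outer loop
   vertex 4.9 1.3 5.2
   vertex 5.9 5.7 5.6
   vertex 2.3 4.8 5.4
  endloop
 endfacet
 facet normal 0.975 -0.218 -0.037
  outer loop
   vertex 4.9 1.3 5.2
   vertex 4.7 1.1 1.1
   vertex 5.9 5.7 5.6
  endloop
 endfacet
 facet normal 0.405 -0.914 0.025
  outer loop
   vertex 4.9 1.3 5.2
   vertex 2.4 0.1 1.8
   vertex 4.7 1.1 1.1
  endloop
 endfacet
 facet normal -0.516 -0.614 0.597
  outer loop
   vertex 4.9 1.3 5.2
   vertex 0.3 0.7 0.6
   vertex 2.4 0.1 1.8
  endloop
 endfacet
 facet normal -0.590 -0.476 0.652
  outer loop
   vertex 4.9 1.3 5.2
   vertex 2.3 4.8 5.4
   vertex 0.3 0.7 0.6
  endloop
 endfacet
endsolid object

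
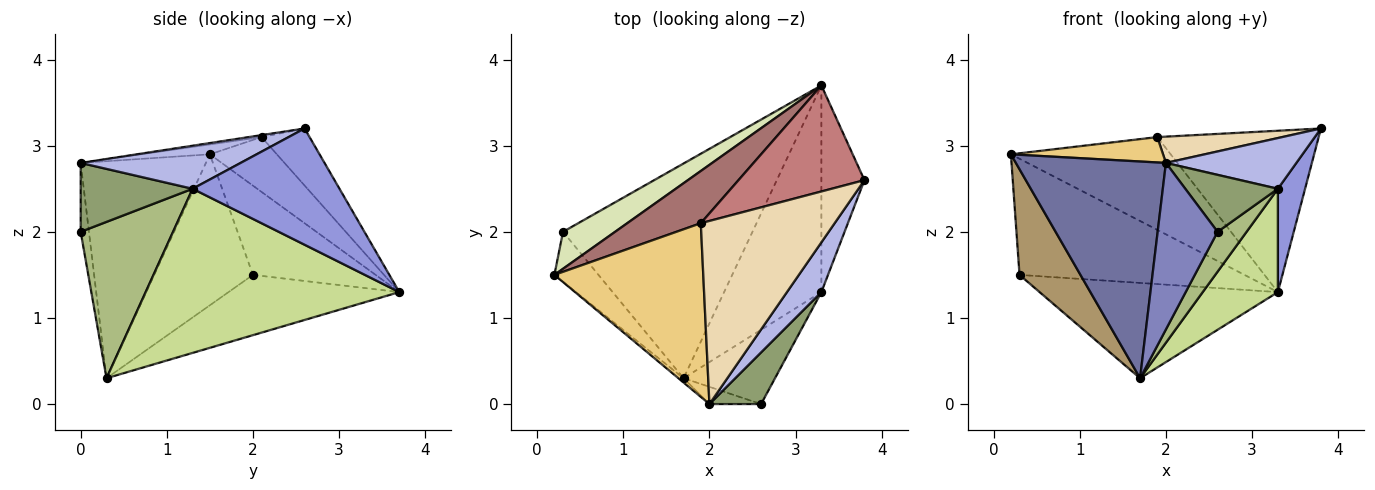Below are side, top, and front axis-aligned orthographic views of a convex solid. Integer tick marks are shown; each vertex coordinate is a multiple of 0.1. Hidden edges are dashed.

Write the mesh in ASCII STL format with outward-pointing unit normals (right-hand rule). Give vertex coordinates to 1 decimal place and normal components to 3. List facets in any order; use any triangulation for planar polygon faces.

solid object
 facet normal -0.641 -0.768 -0.015
  outer loop
   vertex 2.0 0.0 2.8
   vertex 0.2 1.5 2.9
   vertex 1.7 0.3 0.3
  endloop
 endfacet
 facet normal -0.136 -0.985 -0.102
  outer loop
   vertex 2.0 0.0 2.8
   vertex 1.7 0.3 0.3
   vertex 2.6 0.0 2.0
  endloop
 endfacet
 facet normal 0.924 -0.171 -0.342
  outer loop
   vertex 3.3 1.3 2.5
   vertex 3.3 3.7 1.3
   vertex 3.8 2.6 3.2
  endloop
 endfacet
 facet normal 0.659 -0.537 0.527
  outer loop
   vertex 3.3 1.3 2.5
   vertex 3.8 2.6 3.2
   vertex 2.0 0.0 2.8
  endloop
 endfacet
 facet normal 0.667 -0.552 0.500
  outer loop
   vertex 3.3 1.3 2.5
   vertex 2.0 0.0 2.8
   vertex 2.6 0.0 2.0
  endloop
 endfacet
 facet normal 0.833 -0.261 -0.487
  outer loop
   vertex 3.3 1.3 2.5
   vertex 2.6 0.0 2.0
   vertex 1.7 0.3 0.3
  endloop
 endfacet
 facet normal 0.834 -0.247 -0.494
  outer loop
   vertex 3.3 1.3 2.5
   vertex 1.7 0.3 0.3
   vertex 3.3 3.7 1.3
  endloop
 endfacet
 facet normal -0.461 0.846 0.269
  outer loop
   vertex 0.3 2.0 1.5
   vertex 0.2 1.5 2.9
   vertex 3.3 3.7 1.3
  endloop
 endfacet
 facet normal -0.826 -0.510 -0.241
  outer loop
   vertex 0.3 2.0 1.5
   vertex 1.7 0.3 0.3
   vertex 0.2 1.5 2.9
  endloop
 endfacet
 facet normal -0.279 0.390 -0.878
  outer loop
   vertex 0.3 2.0 1.5
   vertex 3.3 3.7 1.3
   vertex 1.7 0.3 0.3
  endloop
 endfacet
 facet normal -0.065 -0.144 0.987
  outer loop
   vertex 1.9 2.1 3.1
   vertex 0.2 1.5 2.9
   vertex 2.0 0.0 2.8
  endloop
 endfacet
 facet normal -0.015 -0.142 0.990
  outer loop
   vertex 1.9 2.1 3.1
   vertex 2.0 0.0 2.8
   vertex 3.8 2.6 3.2
  endloop
 endfacet
 facet normal -0.343 0.819 0.461
  outer loop
   vertex 1.9 2.1 3.1
   vertex 3.3 3.7 1.3
   vertex 0.2 1.5 2.9
  endloop
 endfacet
 facet normal -0.241 0.811 0.533
  outer loop
   vertex 1.9 2.1 3.1
   vertex 3.8 2.6 3.2
   vertex 3.3 3.7 1.3
  endloop
 endfacet
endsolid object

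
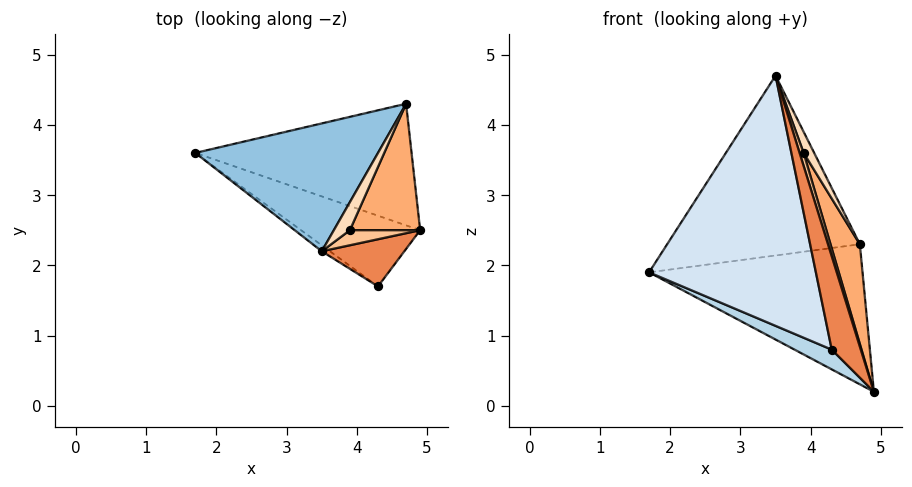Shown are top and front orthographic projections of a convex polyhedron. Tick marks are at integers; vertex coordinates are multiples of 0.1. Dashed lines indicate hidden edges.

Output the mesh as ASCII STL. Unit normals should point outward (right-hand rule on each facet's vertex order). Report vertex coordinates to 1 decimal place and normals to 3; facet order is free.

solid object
 facet normal -0.088 0.752 -0.653
  outer loop
   vertex 4.7 4.3 2.3
   vertex 4.9 2.5 0.2
   vertex 1.7 3.6 1.9
  endloop
 endfacet
 facet normal -0.258 0.787 0.560
  outer loop
   vertex 3.5 2.2 4.7
   vertex 4.7 4.3 2.3
   vertex 1.7 3.6 1.9
  endloop
 endfacet
 facet normal -0.517 -0.230 -0.824
  outer loop
   vertex 4.3 1.7 0.8
   vertex 1.7 3.6 1.9
   vertex 4.9 2.5 0.2
  endloop
 endfacet
 facet normal -0.595 -0.803 -0.019
  outer loop
   vertex 4.3 1.7 0.8
   vertex 3.5 2.2 4.7
   vertex 1.7 3.6 1.9
  endloop
 endfacet
 facet normal 0.854 -0.464 0.235
  outer loop
   vertex 4.3 1.7 0.8
   vertex 4.9 2.5 0.2
   vertex 3.5 2.2 4.7
  endloop
 endfacet
 facet normal 0.936 -0.217 0.275
  outer loop
   vertex 3.9 2.5 3.6
   vertex 4.9 2.5 0.2
   vertex 4.7 4.3 2.3
  endloop
 endfacet
 facet normal 0.932 -0.238 0.274
  outer loop
   vertex 3.9 2.5 3.6
   vertex 3.5 2.2 4.7
   vertex 4.9 2.5 0.2
  endloop
 endfacet
 facet normal 0.936 -0.212 0.282
  outer loop
   vertex 3.9 2.5 3.6
   vertex 4.7 4.3 2.3
   vertex 3.5 2.2 4.7
  endloop
 endfacet
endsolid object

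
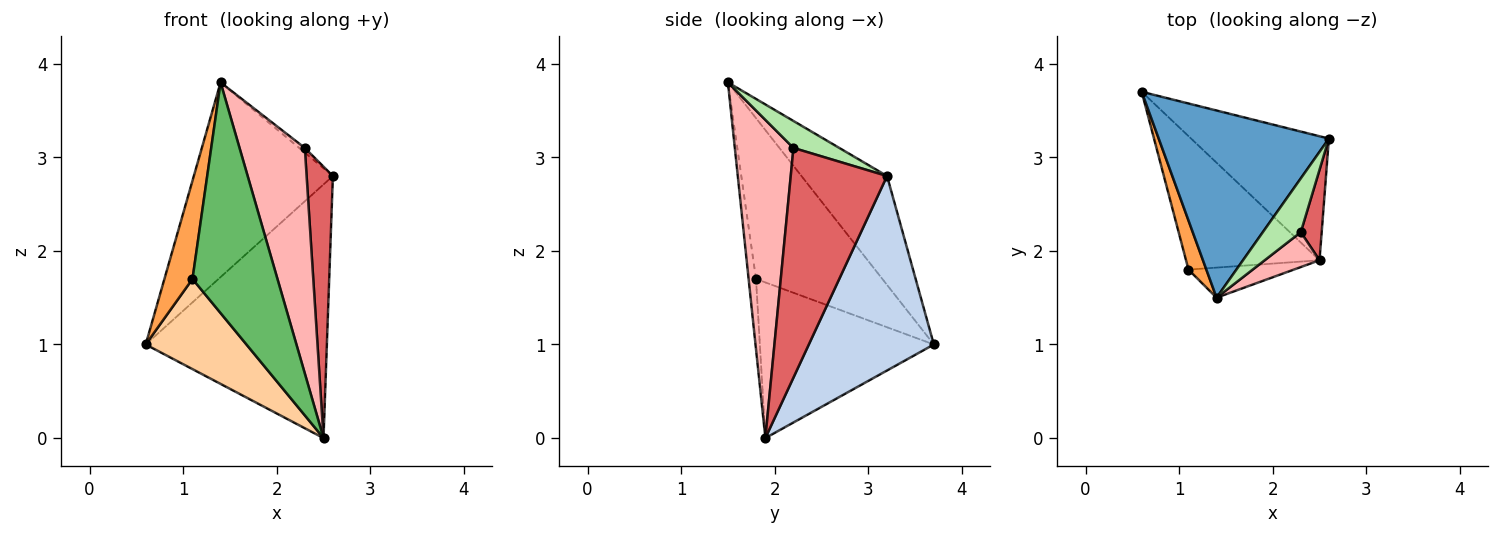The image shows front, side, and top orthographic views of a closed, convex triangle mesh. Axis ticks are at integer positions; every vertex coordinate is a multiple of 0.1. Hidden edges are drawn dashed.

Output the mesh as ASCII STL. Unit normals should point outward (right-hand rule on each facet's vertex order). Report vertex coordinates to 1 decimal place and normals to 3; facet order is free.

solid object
 facet normal -0.405 0.659 0.634
  outer loop
   vertex 1.4 1.5 3.8
   vertex 2.6 3.2 2.8
   vertex 0.6 3.7 1.0
  endloop
 endfacet
 facet normal 0.527 0.764 -0.373
  outer loop
   vertex 2.5 1.9 0.0
   vertex 0.6 3.7 1.0
   vertex 2.6 3.2 2.8
  endloop
 endfacet
 facet normal -0.970 -0.216 0.108
  outer loop
   vertex 1.1 1.8 1.7
   vertex 1.4 1.5 3.8
   vertex 0.6 3.7 1.0
  endloop
 endfacet
 facet normal -0.695 -0.402 -0.596
  outer loop
   vertex 1.1 1.8 1.7
   vertex 0.6 3.7 1.0
   vertex 2.5 1.9 0.0
  endloop
 endfacet
 facet normal -0.086 -0.988 -0.129
  outer loop
   vertex 1.1 1.8 1.7
   vertex 2.5 1.9 0.0
   vertex 1.4 1.5 3.8
  endloop
 endfacet
 facet normal 0.578 0.071 0.813
  outer loop
   vertex 2.3 2.2 3.1
   vertex 2.6 3.2 2.8
   vertex 1.4 1.5 3.8
  endloop
 endfacet
 facet normal 0.961 -0.262 0.087
  outer loop
   vertex 2.3 2.2 3.1
   vertex 2.5 1.9 0.0
   vertex 2.6 3.2 2.8
  endloop
 endfacet
 facet normal 0.664 -0.739 0.114
  outer loop
   vertex 2.3 2.2 3.1
   vertex 1.4 1.5 3.8
   vertex 2.5 1.9 0.0
  endloop
 endfacet
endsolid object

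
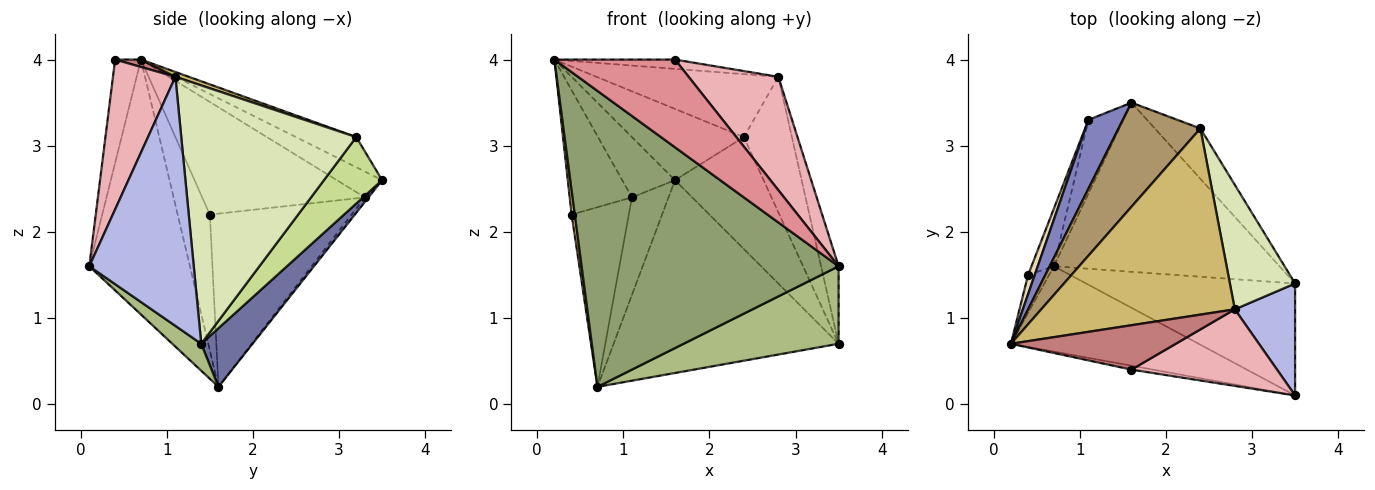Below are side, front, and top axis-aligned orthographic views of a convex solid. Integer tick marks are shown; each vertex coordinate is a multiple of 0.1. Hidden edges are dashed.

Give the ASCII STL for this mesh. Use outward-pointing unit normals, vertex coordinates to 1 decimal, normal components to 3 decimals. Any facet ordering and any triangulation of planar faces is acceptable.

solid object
 facet normal 0.169 0.741 -0.650
  outer loop
   vertex 0.7 1.6 0.2
   vertex 1.6 3.5 2.6
   vertex 3.5 1.4 0.7
  endloop
 endfacet
 facet normal -0.492 0.573 0.655
  outer loop
   vertex 1.1 3.3 2.4
   vertex 0.2 0.7 4.0
   vertex 1.6 3.5 2.6
  endloop
 endfacet
 facet normal -0.078 0.796 -0.601
  outer loop
   vertex 1.1 3.3 2.4
   vertex 1.6 3.5 2.6
   vertex 0.7 1.6 0.2
  endloop
 endfacet
 facet normal 0.959 0.161 0.232
  outer loop
   vertex 3.5 0.1 1.6
   vertex 3.5 1.4 0.7
   vertex 2.8 1.1 3.8
  endloop
 endfacet
 facet normal -0.352 -0.899 -0.259
  outer loop
   vertex 3.5 0.1 1.6
   vertex 0.2 0.7 4.0
   vertex 0.7 1.6 0.2
  endloop
 endfacet
 facet normal 0.106 -0.566 -0.818
  outer loop
   vertex 3.5 0.1 1.6
   vertex 0.7 1.6 0.2
   vertex 3.5 1.4 0.7
  endloop
 endfacet
 facet normal 0.513 0.783 -0.352
  outer loop
   vertex 2.4 3.2 3.1
   vertex 3.5 1.4 0.7
   vertex 1.6 3.5 2.6
  endloop
 endfacet
 facet normal 0.937 0.257 0.236
  outer loop
   vertex 2.4 3.2 3.1
   vertex 2.8 1.1 3.8
   vertex 3.5 1.4 0.7
  endloop
 endfacet
 facet normal -0.291 0.540 0.790
  outer loop
   vertex 2.4 3.2 3.1
   vertex 1.6 3.5 2.6
   vertex 0.2 0.7 4.0
  endloop
 endfacet
 facet normal 0.024 0.320 0.947
  outer loop
   vertex 2.4 3.2 3.1
   vertex 0.2 0.7 4.0
   vertex 2.8 1.1 3.8
  endloop
 endfacet
 facet normal -0.984 -0.097 -0.152
  outer loop
   vertex 0.4 1.5 2.2
   vertex 0.7 1.6 0.2
   vertex 0.2 0.7 4.0
  endloop
 endfacet
 facet normal -0.933 0.357 0.055
  outer loop
   vertex 0.4 1.5 2.2
   vertex 0.2 0.7 4.0
   vertex 1.1 3.3 2.4
  endloop
 endfacet
 facet normal -0.921 0.371 -0.120
  outer loop
   vertex 0.4 1.5 2.2
   vertex 1.1 3.3 2.4
   vertex 0.7 1.6 0.2
  endloop
 endfacet
 facet normal 0.044 0.204 0.978
  outer loop
   vertex 1.6 0.4 4.0
   vertex 2.8 1.1 3.8
   vertex 0.2 0.7 4.0
  endloop
 endfacet
 facet normal -0.209 -0.977 -0.044
  outer loop
   vertex 1.6 0.4 4.0
   vertex 0.2 0.7 4.0
   vertex 3.5 0.1 1.6
  endloop
 endfacet
 facet normal 0.500 -0.718 0.485
  outer loop
   vertex 1.6 0.4 4.0
   vertex 3.5 0.1 1.6
   vertex 2.8 1.1 3.8
  endloop
 endfacet
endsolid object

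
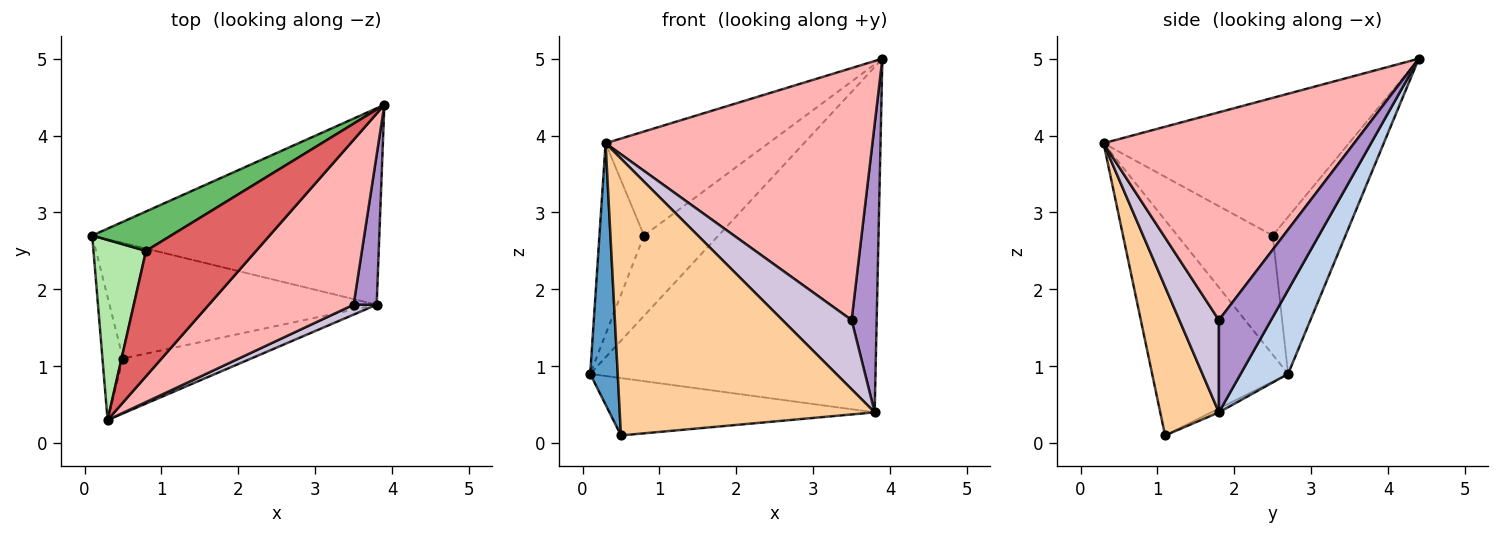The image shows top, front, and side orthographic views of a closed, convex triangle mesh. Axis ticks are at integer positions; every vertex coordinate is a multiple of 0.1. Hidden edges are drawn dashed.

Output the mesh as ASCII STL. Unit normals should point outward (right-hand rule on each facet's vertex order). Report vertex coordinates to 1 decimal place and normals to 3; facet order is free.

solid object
 facet normal -0.976 -0.198 -0.093
  outer loop
   vertex 0.5 1.1 0.1
   vertex 0.3 0.3 3.9
   vertex 0.1 2.7 0.9
  endloop
 endfacet
 facet normal 0.143 0.860 -0.489
  outer loop
   vertex 3.8 1.8 0.4
   vertex 0.1 2.7 0.9
   vertex 3.9 4.4 5.0
  endloop
 endfacet
 facet normal -0.013 0.445 -0.896
  outer loop
   vertex 3.8 1.8 0.4
   vertex 0.5 1.1 0.1
   vertex 0.1 2.7 0.9
  endloop
 endfacet
 facet normal 0.220 -0.957 -0.190
  outer loop
   vertex 3.8 1.8 0.4
   vertex 0.3 0.3 3.9
   vertex 0.5 1.1 0.1
  endloop
 endfacet
 facet normal -0.659 0.675 0.331
  outer loop
   vertex 0.8 2.5 2.7
   vertex 3.9 4.4 5.0
   vertex 0.1 2.7 0.9
  endloop
 endfacet
 facet normal -0.841 0.393 0.371
  outer loop
   vertex 0.8 2.5 2.7
   vertex 0.1 2.7 0.9
   vertex 0.3 0.3 3.9
  endloop
 endfacet
 facet normal -0.693 0.460 0.555
  outer loop
   vertex 0.8 2.5 2.7
   vertex 0.3 0.3 3.9
   vertex 3.9 4.4 5.0
  endloop
 endfacet
 facet normal 0.618 -0.658 0.430
  outer loop
   vertex 3.5 1.8 1.6
   vertex 3.9 4.4 5.0
   vertex 0.3 0.3 3.9
  endloop
 endfacet
 facet normal 0.879 -0.423 0.220
  outer loop
   vertex 3.5 1.8 1.6
   vertex 3.8 1.8 0.4
   vertex 3.9 4.4 5.0
  endloop
 endfacet
 facet normal 0.492 -0.862 0.123
  outer loop
   vertex 3.5 1.8 1.6
   vertex 0.3 0.3 3.9
   vertex 3.8 1.8 0.4
  endloop
 endfacet
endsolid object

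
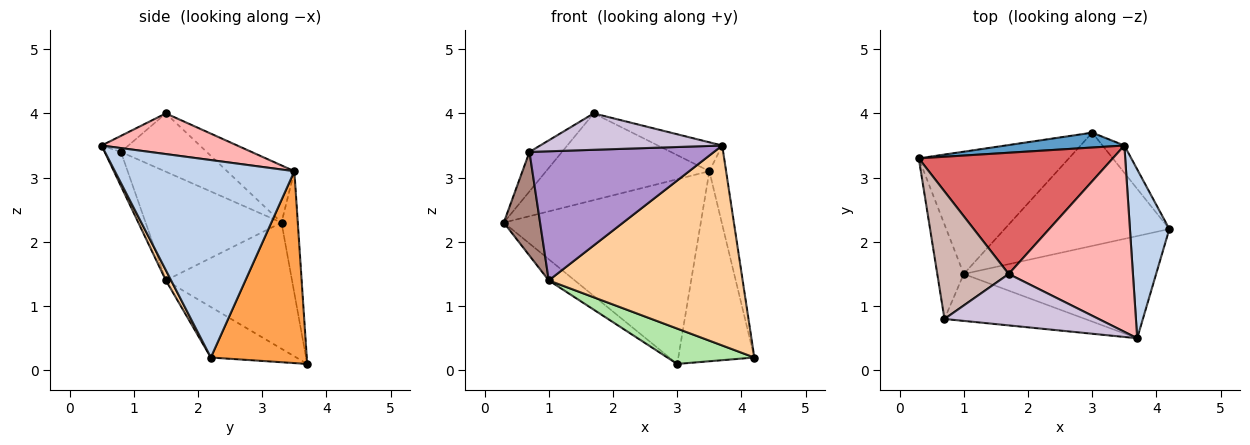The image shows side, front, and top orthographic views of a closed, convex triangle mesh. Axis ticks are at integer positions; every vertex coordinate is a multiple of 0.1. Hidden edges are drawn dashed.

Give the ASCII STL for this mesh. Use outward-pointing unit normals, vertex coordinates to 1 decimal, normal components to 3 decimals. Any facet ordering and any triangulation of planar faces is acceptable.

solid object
 facet normal -0.082 0.993 0.080
  outer loop
   vertex 3.5 3.5 3.1
   vertex 3.0 3.7 0.1
   vertex 0.3 3.3 2.3
  endloop
 endfacet
 facet normal 0.977 0.091 0.195
  outer loop
   vertex 3.5 3.5 3.1
   vertex 3.7 0.5 3.5
   vertex 4.2 2.2 0.2
  endloop
 endfacet
 facet normal 0.781 0.619 -0.089
  outer loop
   vertex 3.5 3.5 3.1
   vertex 4.2 2.2 0.2
   vertex 3.0 3.7 0.1
  endloop
 endfacet
 facet normal 0.024 -0.890 -0.455
  outer loop
   vertex 1.0 1.5 1.4
   vertex 4.2 2.2 0.2
   vertex 3.7 0.5 3.5
  endloop
 endfacet
 facet normal -0.638 0.131 -0.759
  outer loop
   vertex 1.0 1.5 1.4
   vertex 0.3 3.3 2.3
   vertex 3.0 3.7 0.1
  endloop
 endfacet
 facet normal -0.281 -0.286 -0.916
  outer loop
   vertex 1.0 1.5 1.4
   vertex 3.0 3.7 0.1
   vertex 4.2 2.2 0.2
  endloop
 endfacet
 facet normal -0.233 0.566 0.791
  outer loop
   vertex 1.7 1.5 4.0
   vertex 3.5 3.5 3.1
   vertex 0.3 3.3 2.3
  endloop
 endfacet
 facet normal 0.308 0.146 0.940
  outer loop
   vertex 1.7 1.5 4.0
   vertex 3.7 0.5 3.5
   vertex 3.5 3.5 3.1
  endloop
 endfacet
 facet normal -0.082 -0.937 -0.340
  outer loop
   vertex 0.7 0.8 3.4
   vertex 1.0 1.5 1.4
   vertex 3.7 0.5 3.5
  endloop
 endfacet
 facet normal -0.085 -0.576 0.813
  outer loop
   vertex 0.7 0.8 3.4
   vertex 3.7 0.5 3.5
   vertex 1.7 1.5 4.0
  endloop
 endfacet
 facet normal -0.940 -0.251 -0.229
  outer loop
   vertex 0.7 0.8 3.4
   vertex 0.3 3.3 2.3
   vertex 1.0 1.5 1.4
  endloop
 endfacet
 facet normal -0.615 0.233 0.753
  outer loop
   vertex 0.7 0.8 3.4
   vertex 1.7 1.5 4.0
   vertex 0.3 3.3 2.3
  endloop
 endfacet
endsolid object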